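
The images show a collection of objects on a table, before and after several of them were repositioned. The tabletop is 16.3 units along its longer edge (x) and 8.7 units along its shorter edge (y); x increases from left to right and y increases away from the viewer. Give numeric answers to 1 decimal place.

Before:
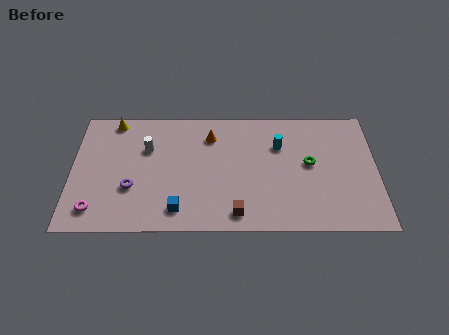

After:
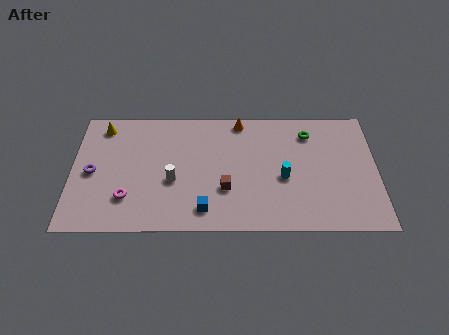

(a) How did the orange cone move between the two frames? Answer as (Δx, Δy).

(1.6, 1.1)

From the two frames, the orange cone sits at roughly (7.4, 6.7) before and (9.0, 7.8) after.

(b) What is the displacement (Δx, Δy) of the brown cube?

(-0.6, 1.7)

The brown cube was at about (8.8, 1.2) and moved to about (8.2, 2.9).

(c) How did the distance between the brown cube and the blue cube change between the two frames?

-1.3

Before: roughly 3.1 units apart; after: 1.8. That's 1.3 units closer together.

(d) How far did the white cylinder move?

2.7

The white cylinder was near (4.0, 5.8) before and (5.4, 3.5) after, so it travelled √(1.4² + 2.3²) ≈ 2.7 units.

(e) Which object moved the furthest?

the white cylinder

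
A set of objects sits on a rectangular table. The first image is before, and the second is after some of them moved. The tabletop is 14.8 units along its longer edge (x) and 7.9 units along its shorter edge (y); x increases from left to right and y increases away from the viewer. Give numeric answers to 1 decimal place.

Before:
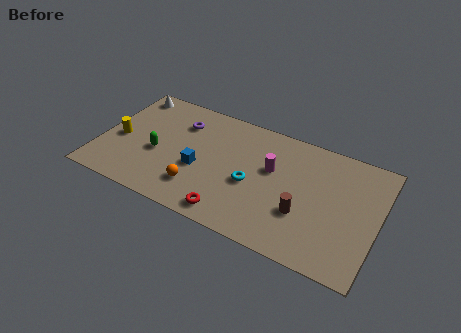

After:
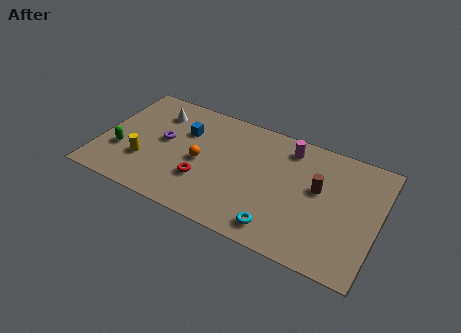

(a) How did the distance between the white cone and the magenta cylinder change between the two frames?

-1.3

Before: roughly 8.4 units apart; after: 7.1. That's 1.3 units closer together.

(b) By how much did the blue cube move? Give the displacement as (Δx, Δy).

(-1.1, 2.2)

The blue cube was at about (5.4, 3.2) and moved to about (4.3, 5.4).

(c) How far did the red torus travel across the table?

2.3

The red torus was near (7.4, 1.0) before and (5.7, 2.5) after, so it travelled √(1.7² + 1.5²) ≈ 2.3 units.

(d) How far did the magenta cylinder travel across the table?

1.9

The magenta cylinder moved from about (9.1, 4.8) to (9.8, 6.6), a distance of √(0.7² + 1.8²) ≈ 1.9.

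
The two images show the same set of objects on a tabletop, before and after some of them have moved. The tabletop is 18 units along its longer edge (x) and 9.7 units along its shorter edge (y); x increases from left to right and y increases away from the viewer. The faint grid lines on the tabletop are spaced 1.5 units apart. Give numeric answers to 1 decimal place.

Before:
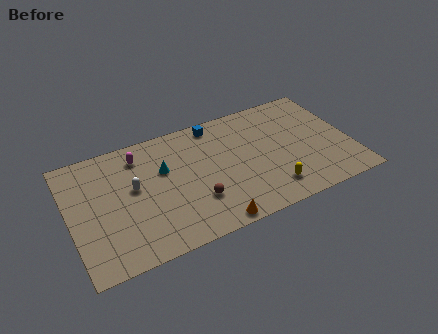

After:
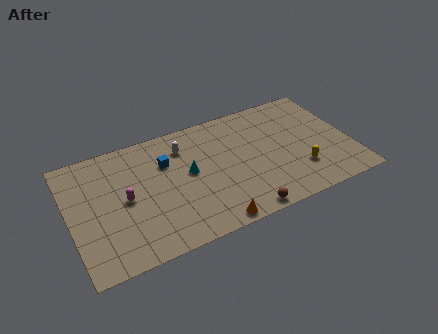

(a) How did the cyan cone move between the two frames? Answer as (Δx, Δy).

(1.5, -0.9)

From the two frames, the cyan cone sits at roughly (6.1, 6.2) before and (7.6, 5.3) after.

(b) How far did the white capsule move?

3.9

The white capsule was near (4.1, 5.5) before and (7.5, 7.5) after, so it travelled √(3.4² + 2.0²) ≈ 3.9 units.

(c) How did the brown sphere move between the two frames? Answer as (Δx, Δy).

(2.7, -2.1)

From the two frames, the brown sphere sits at roughly (7.8, 2.9) before and (10.5, 0.8) after.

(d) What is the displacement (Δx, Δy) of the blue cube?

(-3.4, -1.9)

From the two frames, the blue cube sits at roughly (9.7, 8.6) before and (6.3, 6.7) after.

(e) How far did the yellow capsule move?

2.2

The yellow capsule moved from about (12.5, 1.9) to (14.5, 2.7), a distance of √(2.0² + 0.8²) ≈ 2.2.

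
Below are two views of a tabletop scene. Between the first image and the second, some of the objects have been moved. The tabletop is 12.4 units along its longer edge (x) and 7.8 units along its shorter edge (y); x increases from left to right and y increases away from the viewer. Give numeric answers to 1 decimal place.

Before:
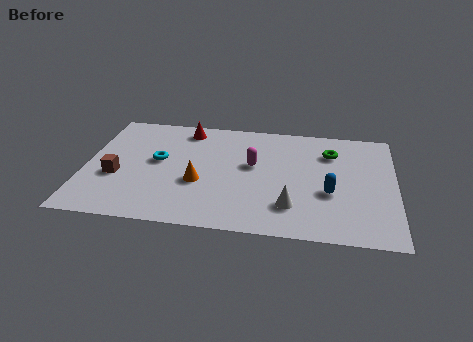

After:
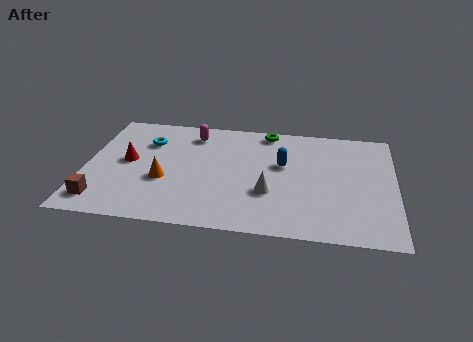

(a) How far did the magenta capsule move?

3.1

The magenta capsule moved from about (6.7, 4.5) to (4.2, 6.4), a distance of √(2.5² + 1.9²) ≈ 3.1.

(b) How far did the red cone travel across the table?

3.4

From (3.9, 6.7) to (1.7, 4.1), the red cone covered √(2.2² + 2.6²) ≈ 3.4 units.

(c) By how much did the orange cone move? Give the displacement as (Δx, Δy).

(-1.4, 0.0)

The orange cone started near (4.6, 3.0) and ended near (3.2, 3.0).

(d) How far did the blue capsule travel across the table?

2.5

The blue capsule moved from about (9.8, 3.0) to (7.9, 4.7), a distance of √(1.9² + 1.7²) ≈ 2.5.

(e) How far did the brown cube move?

1.8

The brown cube moved from about (1.3, 3.0) to (0.8, 1.3), a distance of √(0.5² + 1.7²) ≈ 1.8.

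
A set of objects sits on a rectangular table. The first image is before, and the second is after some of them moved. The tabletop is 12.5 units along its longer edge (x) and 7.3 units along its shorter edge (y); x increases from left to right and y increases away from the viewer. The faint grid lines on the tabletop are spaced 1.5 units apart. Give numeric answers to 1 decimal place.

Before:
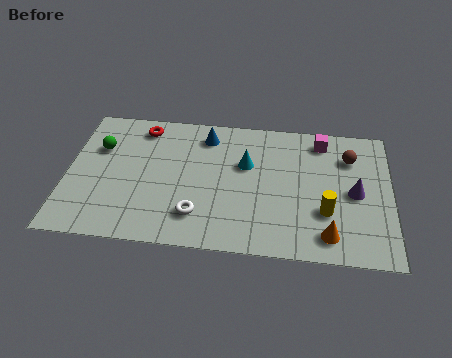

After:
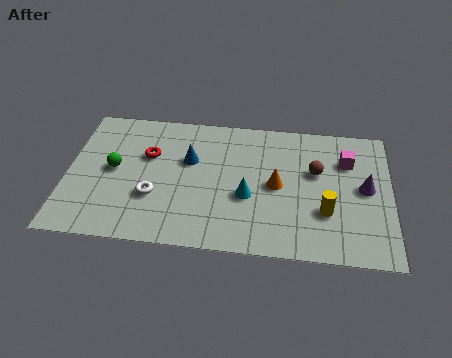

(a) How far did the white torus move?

1.9

The white torus moved from about (5.1, 1.7) to (3.4, 2.5), a distance of √(1.7² + 0.8²) ≈ 1.9.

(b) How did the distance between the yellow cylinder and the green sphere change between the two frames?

-0.8

They were about 9.1 units apart before and 8.3 after — 0.8 units closer together.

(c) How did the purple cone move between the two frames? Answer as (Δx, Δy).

(0.4, 0.3)

From the two frames, the purple cone sits at roughly (11.1, 3.5) before and (11.5, 3.8) after.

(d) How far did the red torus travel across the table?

1.5

The red torus moved from about (2.8, 6.2) to (3.1, 4.7), a distance of √(0.3² + 1.5²) ≈ 1.5.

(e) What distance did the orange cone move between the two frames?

3.1

The orange cone moved from about (10.1, 1.2) to (8.1, 3.6), a distance of √(2.0² + 2.4²) ≈ 3.1.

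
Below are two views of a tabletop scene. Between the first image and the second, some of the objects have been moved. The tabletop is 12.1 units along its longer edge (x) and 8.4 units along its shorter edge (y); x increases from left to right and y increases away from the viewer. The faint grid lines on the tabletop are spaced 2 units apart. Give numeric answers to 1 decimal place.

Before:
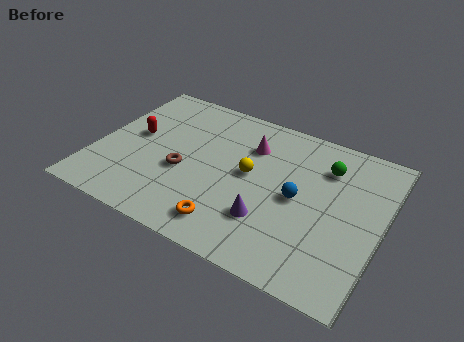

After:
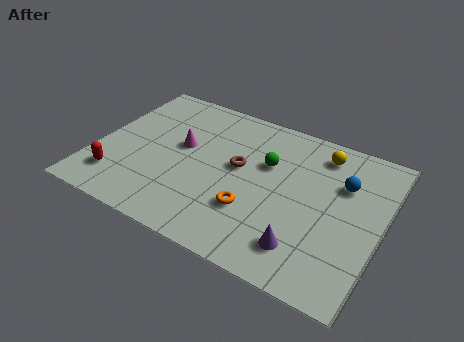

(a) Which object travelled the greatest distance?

the yellow sphere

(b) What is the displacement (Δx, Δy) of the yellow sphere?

(2.7, 2.5)

The yellow sphere was at about (6.5, 4.5) and moved to about (9.2, 7.0).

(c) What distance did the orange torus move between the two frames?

1.4

The orange torus moved from about (6.1, 1.4) to (6.9, 2.6), a distance of √(0.8² + 1.2²) ≈ 1.4.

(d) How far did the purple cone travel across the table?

1.7

From (7.6, 2.4) to (9.2, 1.7), the purple cone covered √(1.6² + 0.7²) ≈ 1.7 units.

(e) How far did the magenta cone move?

3.1

The magenta cone was near (6.3, 6.1) before and (3.5, 4.8) after, so it travelled √(2.8² + 1.3²) ≈ 3.1 units.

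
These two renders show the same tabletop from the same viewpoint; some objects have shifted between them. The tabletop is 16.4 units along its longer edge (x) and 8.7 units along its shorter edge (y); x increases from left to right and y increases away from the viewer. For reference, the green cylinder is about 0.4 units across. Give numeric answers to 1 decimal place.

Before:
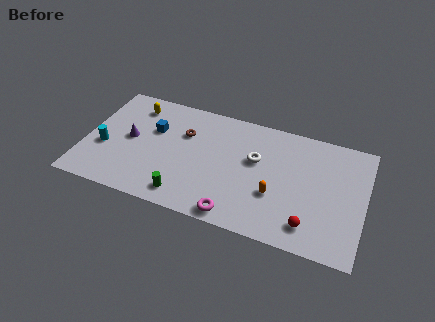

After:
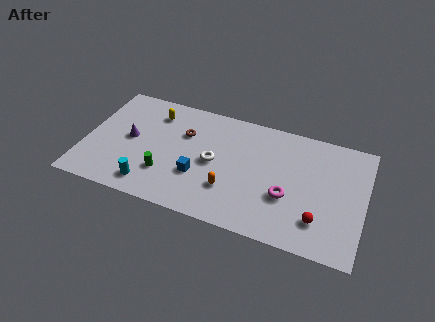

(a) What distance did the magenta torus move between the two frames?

3.6

The magenta torus moved from about (9.2, 0.9) to (12.0, 3.2), a distance of √(2.8² + 2.3²) ≈ 3.6.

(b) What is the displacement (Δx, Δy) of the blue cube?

(2.9, -2.6)

The blue cube started near (3.9, 5.6) and ended near (6.8, 3.0).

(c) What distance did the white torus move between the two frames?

2.6

The white torus moved from about (10.0, 5.3) to (7.6, 4.3), a distance of √(2.4² + 1.0²) ≈ 2.6.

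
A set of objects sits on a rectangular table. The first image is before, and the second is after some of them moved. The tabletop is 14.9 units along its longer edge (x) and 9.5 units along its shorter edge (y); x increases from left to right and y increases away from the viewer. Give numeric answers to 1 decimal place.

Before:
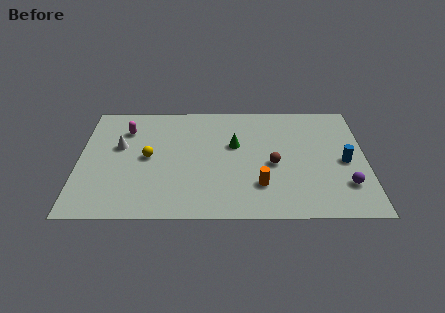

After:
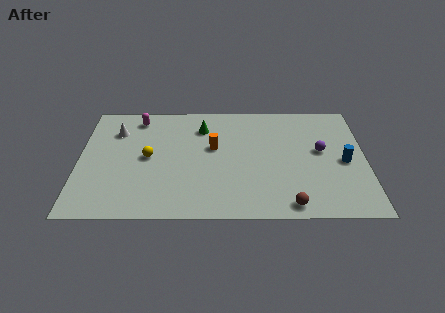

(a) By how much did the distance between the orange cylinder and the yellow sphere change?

-2.7

Before: roughly 6.2 units apart; after: 3.5. That's 2.7 units closer together.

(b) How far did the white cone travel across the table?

1.3

The white cone moved from about (2.1, 5.7) to (1.9, 7.0), a distance of √(0.2² + 1.3²) ≈ 1.3.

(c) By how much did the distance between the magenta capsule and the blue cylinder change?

-0.3

Before: roughly 11.7 units apart; after: 11.4. That's 0.3 units closer together.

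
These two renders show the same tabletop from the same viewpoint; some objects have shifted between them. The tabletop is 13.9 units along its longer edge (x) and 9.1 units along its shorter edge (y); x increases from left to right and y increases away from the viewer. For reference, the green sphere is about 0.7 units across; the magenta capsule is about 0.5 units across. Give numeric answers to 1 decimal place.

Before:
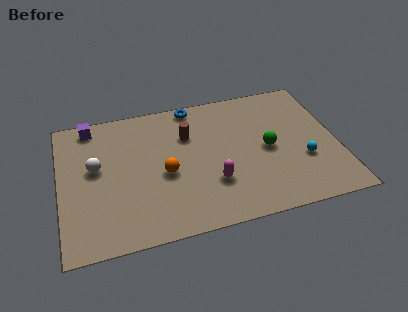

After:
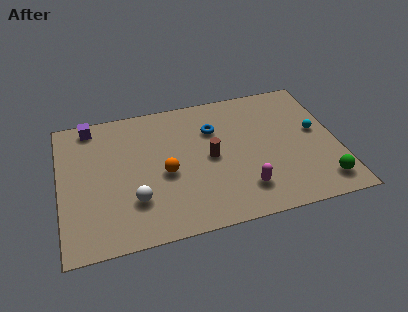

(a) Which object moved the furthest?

the green sphere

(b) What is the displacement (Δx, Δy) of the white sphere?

(1.8, -2.6)

The white sphere started near (1.8, 5.2) and ended near (3.6, 2.6).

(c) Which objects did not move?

the purple cube and the orange sphere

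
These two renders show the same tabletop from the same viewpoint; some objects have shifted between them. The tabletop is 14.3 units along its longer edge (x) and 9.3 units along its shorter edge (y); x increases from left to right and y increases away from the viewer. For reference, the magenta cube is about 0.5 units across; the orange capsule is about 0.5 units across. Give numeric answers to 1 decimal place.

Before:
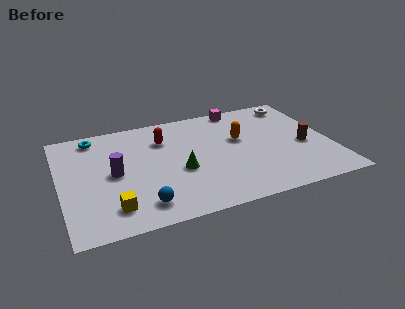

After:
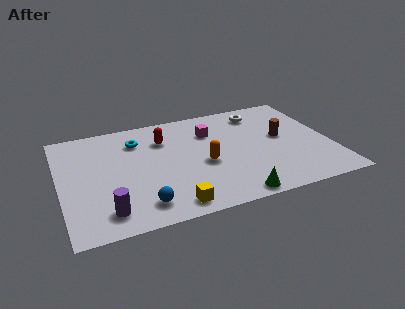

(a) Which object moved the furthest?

the green cone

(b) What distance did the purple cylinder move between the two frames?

3.1

The purple cylinder moved from about (2.8, 4.6) to (2.2, 1.6), a distance of √(0.6² + 3.0²) ≈ 3.1.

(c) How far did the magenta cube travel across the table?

2.5

The magenta cube moved from about (9.9, 8.5) to (8.1, 6.7), a distance of √(1.8² + 1.8²) ≈ 2.5.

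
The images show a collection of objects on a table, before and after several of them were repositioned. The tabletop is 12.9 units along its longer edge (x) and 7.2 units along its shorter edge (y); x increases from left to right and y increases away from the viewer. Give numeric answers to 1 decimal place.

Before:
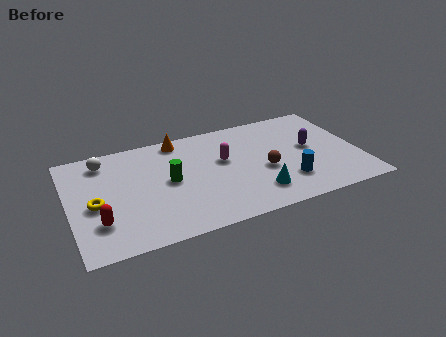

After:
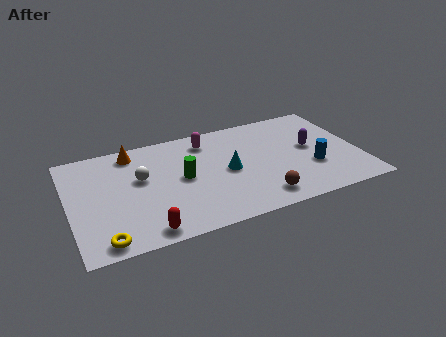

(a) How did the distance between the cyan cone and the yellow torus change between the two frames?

-0.9

Before: roughly 7.2 units apart; after: 6.3. That's 0.9 units closer together.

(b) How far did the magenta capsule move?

1.7

The magenta capsule moved from about (6.9, 4.3) to (6.3, 5.9), a distance of √(0.6² + 1.6²) ≈ 1.7.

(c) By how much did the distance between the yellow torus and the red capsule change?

+0.6

The distance was about 1.2 in the first image and 1.8 in the second, so they moved 0.6 units further apart.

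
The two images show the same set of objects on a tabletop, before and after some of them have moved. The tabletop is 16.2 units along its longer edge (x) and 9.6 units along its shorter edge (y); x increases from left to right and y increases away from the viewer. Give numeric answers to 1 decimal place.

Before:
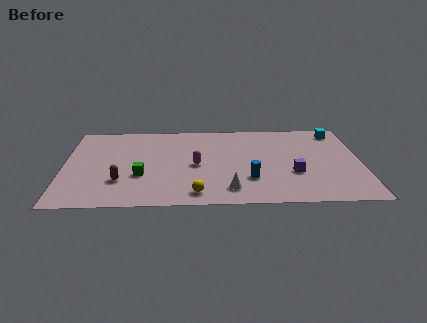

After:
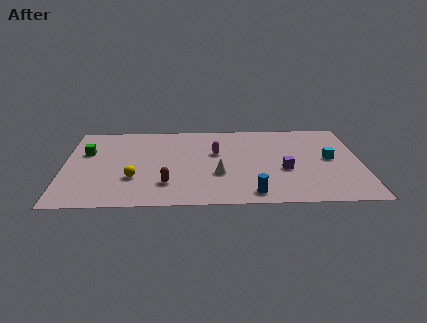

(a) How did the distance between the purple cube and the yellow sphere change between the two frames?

+2.5

The distance was about 5.7 in the first image and 8.2 in the second, so they moved 2.5 units further apart.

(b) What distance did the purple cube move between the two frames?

0.6

The purple cube was near (12.5, 3.4) before and (12.0, 3.8) after, so it travelled √(0.5² + 0.4²) ≈ 0.6 units.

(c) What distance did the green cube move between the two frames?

4.1

The green cube was near (4.2, 3.4) before and (1.2, 6.2) after, so it travelled √(3.0² + 2.8²) ≈ 4.1 units.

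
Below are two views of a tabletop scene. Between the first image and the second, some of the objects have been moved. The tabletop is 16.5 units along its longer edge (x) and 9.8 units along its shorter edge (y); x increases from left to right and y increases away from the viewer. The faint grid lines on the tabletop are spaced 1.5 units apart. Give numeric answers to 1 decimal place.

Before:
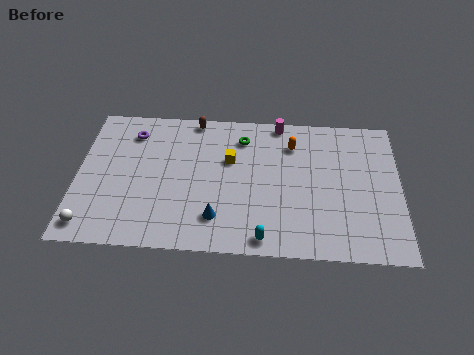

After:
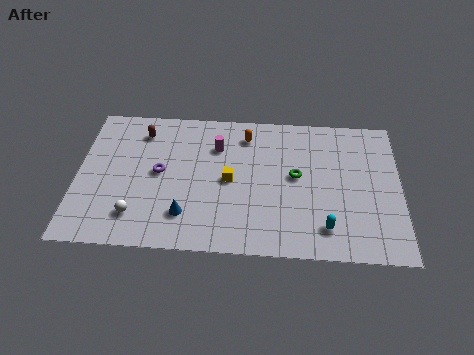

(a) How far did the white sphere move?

2.4

The white sphere was near (0.8, 1.3) before and (3.1, 2.1) after, so it travelled √(2.3² + 0.8²) ≈ 2.4 units.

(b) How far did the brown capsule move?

2.9

The brown capsule moved from about (5.9, 9.0) to (3.2, 7.9), a distance of √(2.7² + 1.1²) ≈ 2.9.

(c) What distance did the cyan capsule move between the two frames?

3.2

The cyan capsule moved from about (9.6, 1.0) to (12.7, 1.9), a distance of √(3.1² + 0.9²) ≈ 3.2.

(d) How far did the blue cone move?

1.6

From (7.2, 2.2) to (5.6, 2.3), the blue cone covered √(1.6² + 0.1²) ≈ 1.6 units.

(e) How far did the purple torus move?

3.1

From (2.7, 7.8) to (4.2, 5.1), the purple torus covered √(1.5² + 2.7²) ≈ 3.1 units.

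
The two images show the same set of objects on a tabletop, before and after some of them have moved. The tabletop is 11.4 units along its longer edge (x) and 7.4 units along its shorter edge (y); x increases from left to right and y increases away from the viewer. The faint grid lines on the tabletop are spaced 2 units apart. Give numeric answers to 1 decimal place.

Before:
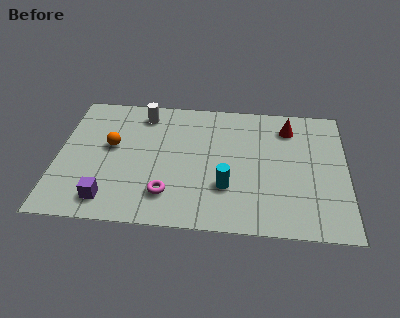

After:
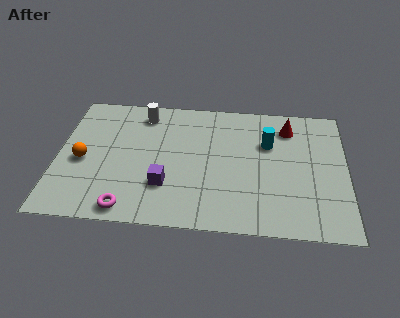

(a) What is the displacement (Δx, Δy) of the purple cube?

(2.2, 1.0)

The purple cube started near (2.1, 1.2) and ended near (4.3, 2.2).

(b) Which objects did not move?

the red cone and the white cylinder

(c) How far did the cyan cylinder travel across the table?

3.1

From (6.7, 2.3) to (8.3, 4.9), the cyan cylinder covered √(1.6² + 2.6²) ≈ 3.1 units.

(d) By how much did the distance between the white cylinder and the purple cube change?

-1.0

The distance was about 5.1 in the first image and 4.1 in the second, so they moved 1.0 units closer together.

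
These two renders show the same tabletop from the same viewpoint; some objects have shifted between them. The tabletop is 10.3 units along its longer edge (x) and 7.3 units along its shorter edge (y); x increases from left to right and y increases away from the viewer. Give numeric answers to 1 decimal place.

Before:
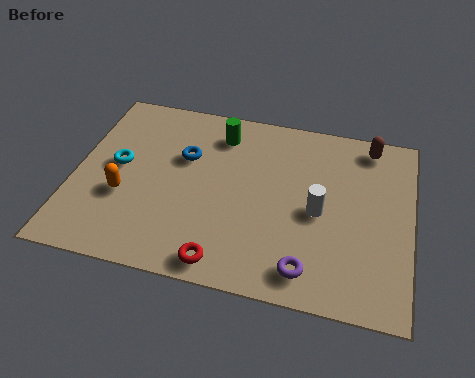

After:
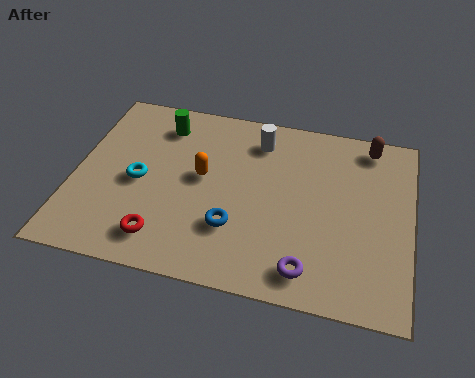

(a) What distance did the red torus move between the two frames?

2.0

From (4.8, 0.8) to (2.9, 1.3), the red torus covered √(1.9² + 0.5²) ≈ 2.0 units.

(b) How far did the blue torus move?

3.0

From (3.3, 4.7) to (5.0, 2.2), the blue torus covered √(1.7² + 2.5²) ≈ 3.0 units.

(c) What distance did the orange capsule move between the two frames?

2.6

The orange capsule was near (1.6, 2.7) before and (3.9, 4.0) after, so it travelled √(2.3² + 1.3²) ≈ 2.6 units.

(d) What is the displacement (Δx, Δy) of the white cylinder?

(-2.0, 2.5)

From the two frames, the white cylinder sits at roughly (7.5, 3.4) before and (5.5, 5.9) after.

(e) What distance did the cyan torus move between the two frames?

0.9

The cyan torus moved from about (1.3, 3.9) to (2.0, 3.4), a distance of √(0.7² + 0.5²) ≈ 0.9.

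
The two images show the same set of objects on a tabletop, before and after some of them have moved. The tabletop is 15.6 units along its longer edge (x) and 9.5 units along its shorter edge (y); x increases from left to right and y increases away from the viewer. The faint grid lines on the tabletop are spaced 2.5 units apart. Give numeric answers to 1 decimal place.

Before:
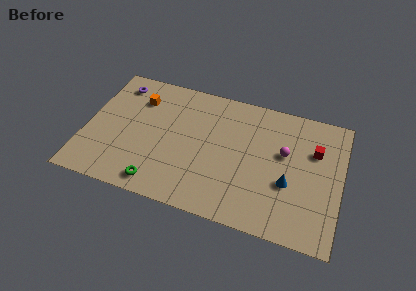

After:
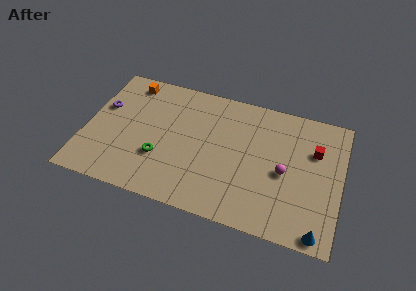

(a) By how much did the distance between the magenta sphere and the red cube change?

+0.8

The distance was about 1.9 in the first image and 2.7 in the second, so they moved 0.8 units further apart.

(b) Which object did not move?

the red cube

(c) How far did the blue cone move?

3.4

The blue cone moved from about (12.5, 3.6) to (14.5, 0.8), a distance of √(2.0² + 2.8²) ≈ 3.4.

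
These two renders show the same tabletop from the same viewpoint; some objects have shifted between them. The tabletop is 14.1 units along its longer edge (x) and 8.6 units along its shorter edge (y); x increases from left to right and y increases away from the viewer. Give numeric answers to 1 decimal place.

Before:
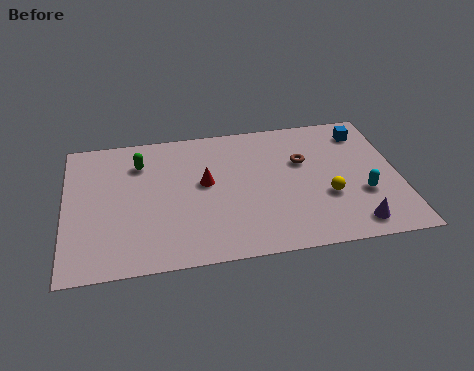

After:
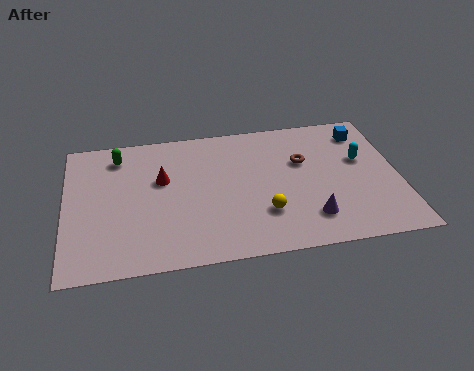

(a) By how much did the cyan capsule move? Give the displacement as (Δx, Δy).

(0.1, 2.2)

The cyan capsule started near (12.5, 3.0) and ended near (12.6, 5.2).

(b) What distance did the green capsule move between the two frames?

1.1

From (3.2, 6.5) to (2.3, 7.1), the green capsule covered √(0.9² + 0.6²) ≈ 1.1 units.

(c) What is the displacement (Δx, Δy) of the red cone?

(-1.8, 0.5)

The red cone was at about (5.9, 4.8) and moved to about (4.1, 5.3).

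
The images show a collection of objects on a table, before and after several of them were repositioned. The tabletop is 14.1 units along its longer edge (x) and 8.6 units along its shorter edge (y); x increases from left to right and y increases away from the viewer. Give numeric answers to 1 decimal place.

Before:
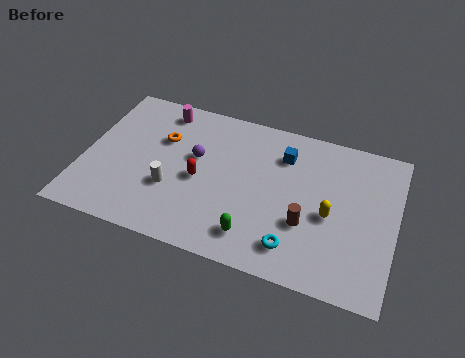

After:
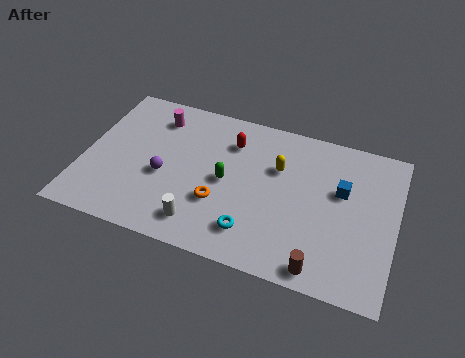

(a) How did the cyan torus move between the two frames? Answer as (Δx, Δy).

(-1.9, 0.2)

From the two frames, the cyan torus sits at roughly (9.8, 1.6) before and (7.9, 1.8) after.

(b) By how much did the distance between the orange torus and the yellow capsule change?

-4.3

Before: roughly 8.0 units apart; after: 3.7. That's 4.3 units closer together.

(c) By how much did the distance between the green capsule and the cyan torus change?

+1.0

Before: roughly 1.8 units apart; after: 2.8. That's 1.0 units further apart.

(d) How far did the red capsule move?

2.9

The red capsule was near (5.3, 3.9) before and (6.5, 6.5) after, so it travelled √(1.2² + 2.6²) ≈ 2.9 units.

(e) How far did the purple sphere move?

2.0

The purple sphere was near (5.0, 5.1) before and (3.7, 3.6) after, so it travelled √(1.3² + 1.5²) ≈ 2.0 units.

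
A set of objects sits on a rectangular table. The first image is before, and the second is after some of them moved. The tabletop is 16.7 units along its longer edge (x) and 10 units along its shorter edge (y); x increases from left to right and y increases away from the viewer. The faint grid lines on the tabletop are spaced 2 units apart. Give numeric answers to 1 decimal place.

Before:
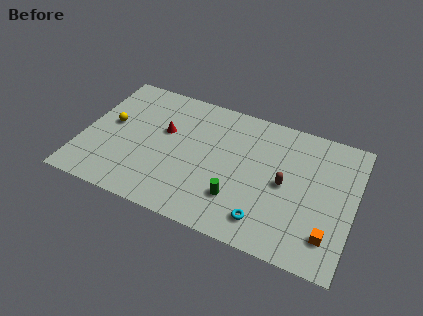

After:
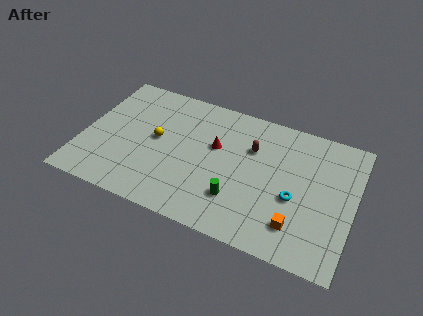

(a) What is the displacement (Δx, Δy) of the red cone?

(3.2, 0.0)

The red cone started near (4.9, 6.1) and ended near (8.1, 6.1).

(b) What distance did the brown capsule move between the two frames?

2.9

From (12.5, 4.9) to (10.3, 6.8), the brown capsule covered √(2.2² + 1.9²) ≈ 2.9 units.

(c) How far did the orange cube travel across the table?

1.9

The orange cube was near (15.4, 2.2) before and (13.5, 2.2) after, so it travelled √(1.9² + 0.0²) ≈ 1.9 units.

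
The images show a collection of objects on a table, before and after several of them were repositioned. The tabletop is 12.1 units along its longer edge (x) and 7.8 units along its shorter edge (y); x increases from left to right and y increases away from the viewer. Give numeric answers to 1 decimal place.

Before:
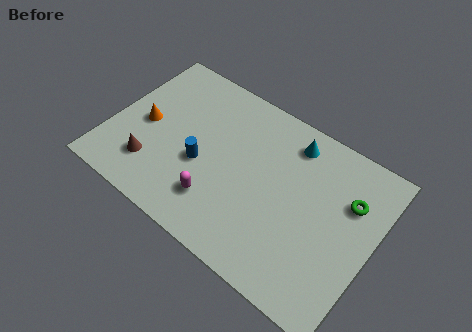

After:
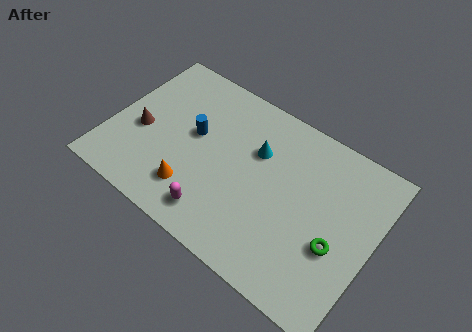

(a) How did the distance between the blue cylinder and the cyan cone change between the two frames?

-2.0

Before: roughly 4.9 units apart; after: 2.9. That's 2.0 units closer together.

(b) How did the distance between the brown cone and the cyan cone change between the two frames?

-1.9

They were about 7.3 units apart before and 5.4 after — 1.9 units closer together.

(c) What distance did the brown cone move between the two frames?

1.6

The brown cone was near (2.2, 1.9) before and (1.4, 3.3) after, so it travelled √(0.8² + 1.4²) ≈ 1.6 units.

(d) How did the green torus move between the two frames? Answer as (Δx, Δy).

(-0.2, -2.3)

The green torus was at about (10.8, 5.3) and moved to about (10.6, 3.0).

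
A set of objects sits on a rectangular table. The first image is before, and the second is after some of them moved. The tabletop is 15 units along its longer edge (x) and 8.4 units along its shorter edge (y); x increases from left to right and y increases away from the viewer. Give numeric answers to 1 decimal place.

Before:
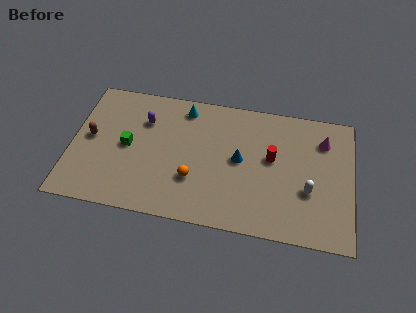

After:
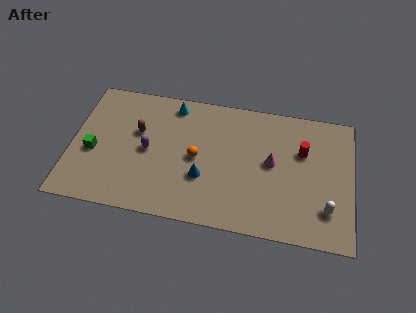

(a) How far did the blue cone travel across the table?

2.4

The blue cone was near (9.0, 4.4) before and (7.1, 2.9) after, so it travelled √(1.9² + 1.5²) ≈ 2.4 units.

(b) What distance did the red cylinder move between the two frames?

1.7

The red cylinder was near (10.7, 4.8) before and (12.3, 5.5) after, so it travelled √(1.6² + 0.7²) ≈ 1.7 units.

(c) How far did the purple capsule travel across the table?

1.9

The purple capsule was near (3.8, 6.0) before and (4.1, 4.1) after, so it travelled √(0.3² + 1.9²) ≈ 1.9 units.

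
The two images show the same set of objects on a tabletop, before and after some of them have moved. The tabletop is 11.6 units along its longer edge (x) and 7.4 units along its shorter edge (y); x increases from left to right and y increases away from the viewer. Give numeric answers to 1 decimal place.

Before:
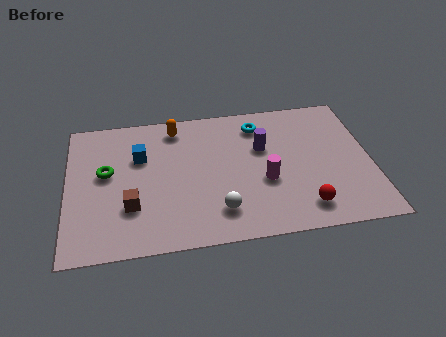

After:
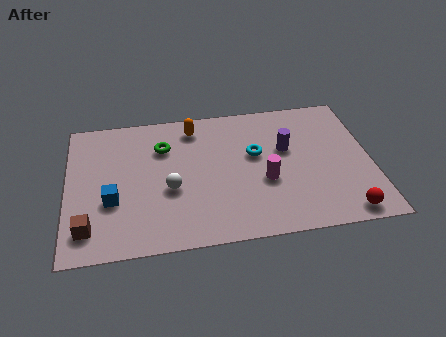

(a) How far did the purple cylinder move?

0.9

The purple cylinder moved from about (7.5, 4.7) to (8.4, 4.5), a distance of √(0.9² + 0.2²) ≈ 0.9.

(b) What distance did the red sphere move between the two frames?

1.6

The red sphere was near (8.9, 1.3) before and (10.4, 0.8) after, so it travelled √(1.5² + 0.5²) ≈ 1.6 units.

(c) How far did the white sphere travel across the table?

2.3

From (5.7, 1.6) to (3.9, 3.0), the white sphere covered √(1.8² + 1.4²) ≈ 2.3 units.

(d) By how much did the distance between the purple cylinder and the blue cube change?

+2.2

The distance was about 4.7 in the first image and 6.9 in the second, so they moved 2.2 units further apart.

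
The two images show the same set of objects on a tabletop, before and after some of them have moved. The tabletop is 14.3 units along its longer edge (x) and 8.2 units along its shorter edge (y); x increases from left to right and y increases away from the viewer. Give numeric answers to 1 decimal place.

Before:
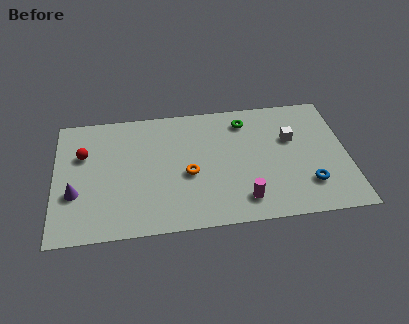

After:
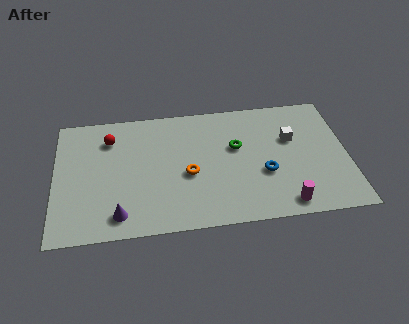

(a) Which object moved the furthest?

the purple cone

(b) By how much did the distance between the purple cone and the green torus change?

-2.3

Before: roughly 9.2 units apart; after: 6.9. That's 2.3 units closer together.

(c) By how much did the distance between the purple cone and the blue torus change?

-4.0

They were about 11.3 units apart before and 7.3 after — 4.0 units closer together.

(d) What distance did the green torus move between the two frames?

1.8

From (9.4, 6.7) to (8.9, 5.0), the green torus covered √(0.5² + 1.7²) ≈ 1.8 units.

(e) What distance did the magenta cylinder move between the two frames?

2.1

The magenta cylinder was near (9.1, 1.5) before and (11.1, 1.0) after, so it travelled √(2.0² + 0.5²) ≈ 2.1 units.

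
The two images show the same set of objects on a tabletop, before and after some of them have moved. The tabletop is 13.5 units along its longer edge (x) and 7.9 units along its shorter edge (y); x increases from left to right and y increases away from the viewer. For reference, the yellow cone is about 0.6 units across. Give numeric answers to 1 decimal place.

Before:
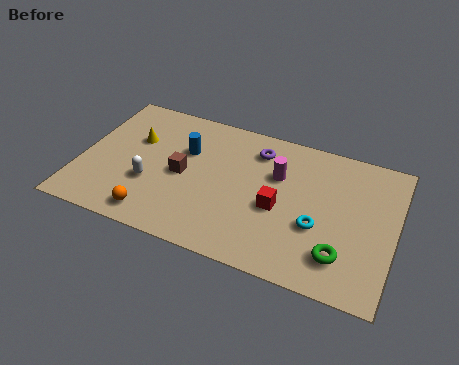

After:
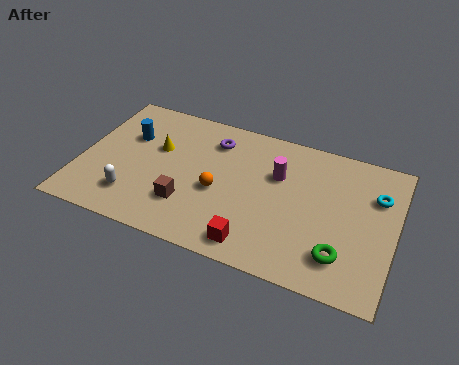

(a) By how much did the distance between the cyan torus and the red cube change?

+4.8

Before: roughly 1.7 units apart; after: 6.5. That's 4.8 units further apart.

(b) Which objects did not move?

the green torus and the magenta cylinder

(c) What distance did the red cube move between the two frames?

2.4

The red cube was near (8.6, 3.4) before and (7.8, 1.1) after, so it travelled √(0.8² + 2.3²) ≈ 2.4 units.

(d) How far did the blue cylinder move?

2.5

From (4.4, 5.2) to (1.9, 5.2), the blue cylinder covered √(2.5² + 0.0²) ≈ 2.5 units.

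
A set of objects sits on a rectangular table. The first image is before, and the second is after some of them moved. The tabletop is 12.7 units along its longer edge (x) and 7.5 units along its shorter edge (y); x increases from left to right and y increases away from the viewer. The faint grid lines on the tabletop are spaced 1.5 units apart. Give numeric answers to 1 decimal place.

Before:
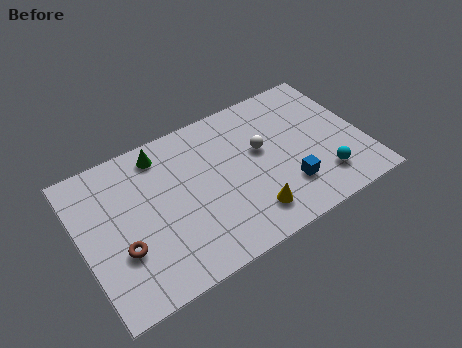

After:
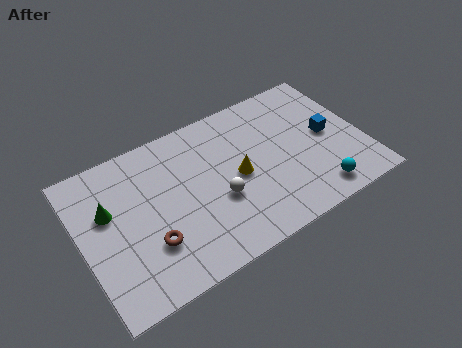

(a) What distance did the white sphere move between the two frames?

2.7

From (8.2, 4.4) to (6.0, 2.9), the white sphere covered √(2.2² + 1.5²) ≈ 2.7 units.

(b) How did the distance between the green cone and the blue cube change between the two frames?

+3.2

The distance was about 6.7 in the first image and 9.9 in the second, so they moved 3.2 units further apart.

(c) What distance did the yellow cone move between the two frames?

2.1

From (7.2, 1.5) to (7.0, 3.6), the yellow cone covered √(0.2² + 2.1²) ≈ 2.1 units.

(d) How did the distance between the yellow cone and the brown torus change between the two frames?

-1.3

They were about 5.7 units apart before and 4.4 after — 1.3 units closer together.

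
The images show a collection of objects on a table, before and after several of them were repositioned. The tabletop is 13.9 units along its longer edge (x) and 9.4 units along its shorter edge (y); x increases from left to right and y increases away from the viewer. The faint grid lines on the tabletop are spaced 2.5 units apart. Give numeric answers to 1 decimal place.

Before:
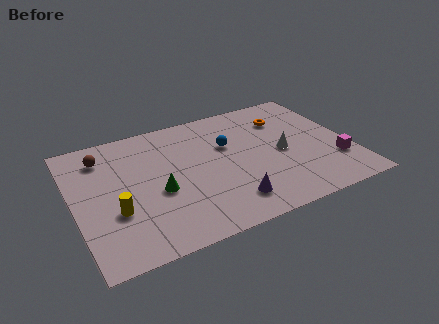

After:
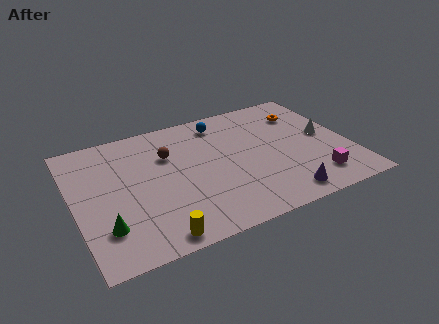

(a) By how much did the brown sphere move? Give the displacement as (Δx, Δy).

(3.2, -1.1)

The brown sphere was at about (1.7, 7.5) and moved to about (4.9, 6.4).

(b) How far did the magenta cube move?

1.5

From (13.0, 2.7) to (11.8, 1.8), the magenta cube covered √(1.2² + 0.9²) ≈ 1.5 units.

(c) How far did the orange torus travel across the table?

1.0

From (11.0, 7.0) to (12.0, 7.1), the orange torus covered √(1.0² + 0.1²) ≈ 1.0 units.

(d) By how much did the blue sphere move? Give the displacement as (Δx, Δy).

(-0.1, 1.9)

The blue sphere was at about (7.9, 6.0) and moved to about (7.8, 7.9).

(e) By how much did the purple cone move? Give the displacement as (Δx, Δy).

(2.6, -0.6)

The purple cone started near (7.4, 1.8) and ended near (10.0, 1.2).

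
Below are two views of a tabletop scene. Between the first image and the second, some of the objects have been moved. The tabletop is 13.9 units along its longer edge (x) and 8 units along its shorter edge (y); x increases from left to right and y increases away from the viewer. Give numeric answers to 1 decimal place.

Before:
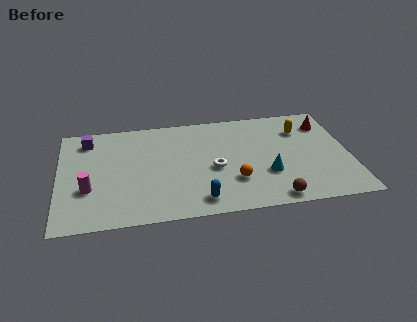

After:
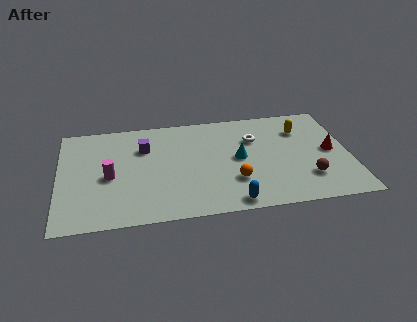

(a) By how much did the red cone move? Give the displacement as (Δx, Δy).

(0.1, -2.2)

From the two frames, the red cone sits at roughly (12.9, 6.2) before and (13.0, 4.0) after.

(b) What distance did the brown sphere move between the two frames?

2.1

The brown sphere moved from about (10.1, 0.8) to (11.8, 2.1), a distance of √(1.7² + 1.3²) ≈ 2.1.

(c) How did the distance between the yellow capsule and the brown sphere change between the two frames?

-1.5

They were about 5.3 units apart before and 3.8 after — 1.5 units closer together.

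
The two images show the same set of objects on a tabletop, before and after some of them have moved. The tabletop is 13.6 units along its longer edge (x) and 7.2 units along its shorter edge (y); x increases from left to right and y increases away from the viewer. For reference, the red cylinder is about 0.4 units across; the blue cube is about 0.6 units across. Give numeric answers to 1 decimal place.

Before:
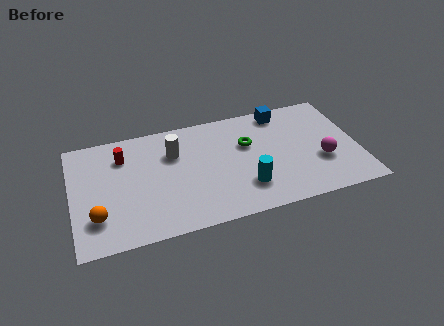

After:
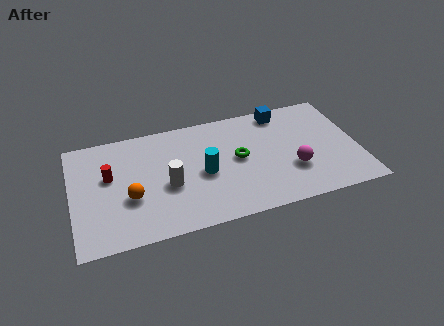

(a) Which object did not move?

the blue cube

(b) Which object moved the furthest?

the cyan cylinder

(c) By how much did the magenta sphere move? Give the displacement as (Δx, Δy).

(-1.4, -0.2)

From the two frames, the magenta sphere sits at roughly (11.8, 2.6) before and (10.4, 2.4) after.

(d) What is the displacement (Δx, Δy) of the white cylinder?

(-0.4, -2.0)

The white cylinder was at about (4.9, 5.0) and moved to about (4.5, 3.0).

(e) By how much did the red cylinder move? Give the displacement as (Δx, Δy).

(-0.7, -1.1)

The red cylinder started near (2.5, 5.4) and ended near (1.8, 4.3).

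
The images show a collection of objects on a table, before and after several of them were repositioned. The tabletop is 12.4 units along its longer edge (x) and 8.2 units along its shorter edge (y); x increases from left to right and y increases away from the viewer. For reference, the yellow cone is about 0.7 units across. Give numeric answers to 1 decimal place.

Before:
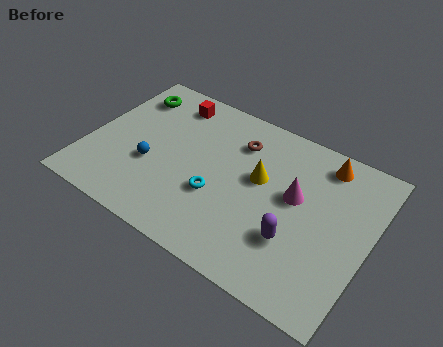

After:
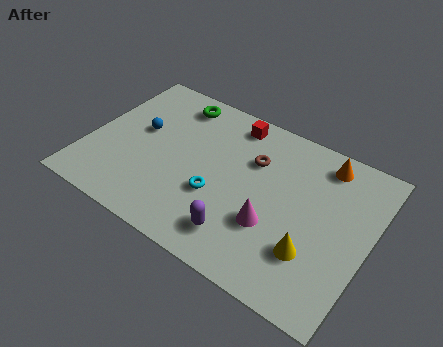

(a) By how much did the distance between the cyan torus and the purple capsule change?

-1.6

Before: roughly 3.5 units apart; after: 1.9. That's 1.6 units closer together.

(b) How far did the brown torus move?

1.0

The brown torus moved from about (6.3, 6.2) to (7.1, 5.6), a distance of √(0.8² + 0.6²) ≈ 1.0.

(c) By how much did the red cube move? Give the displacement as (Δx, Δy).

(2.8, 0.2)

The red cube started near (3.1, 6.9) and ended near (5.9, 7.1).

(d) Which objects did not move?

the orange cone and the cyan torus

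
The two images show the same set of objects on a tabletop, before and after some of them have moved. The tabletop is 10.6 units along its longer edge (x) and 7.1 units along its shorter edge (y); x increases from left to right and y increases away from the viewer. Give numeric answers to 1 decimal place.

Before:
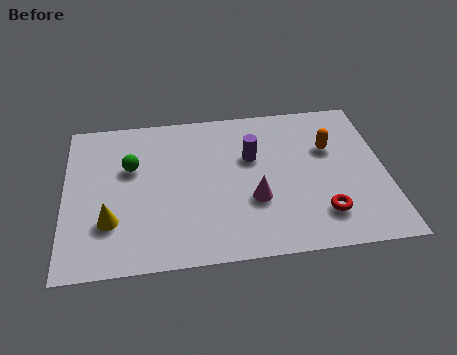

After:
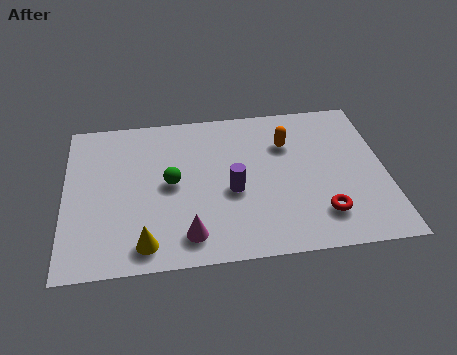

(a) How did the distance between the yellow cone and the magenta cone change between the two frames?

-3.3

Before: roughly 4.7 units apart; after: 1.4. That's 3.3 units closer together.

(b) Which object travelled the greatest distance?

the magenta cone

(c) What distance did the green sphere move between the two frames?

1.6

From (2.2, 4.5) to (3.5, 3.6), the green sphere covered √(1.3² + 0.9²) ≈ 1.6 units.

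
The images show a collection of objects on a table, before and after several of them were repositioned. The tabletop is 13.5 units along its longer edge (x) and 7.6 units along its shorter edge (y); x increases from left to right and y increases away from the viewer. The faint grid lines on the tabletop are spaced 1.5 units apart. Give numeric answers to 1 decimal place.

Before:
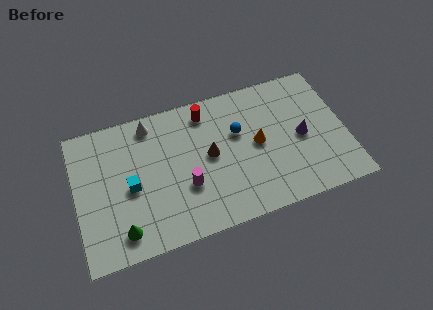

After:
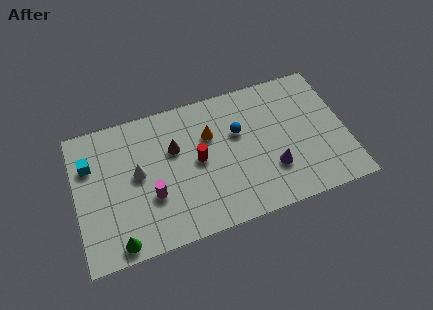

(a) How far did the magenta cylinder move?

1.7

From (5.4, 2.7) to (3.7, 2.7), the magenta cylinder covered √(1.7² + 0.0²) ≈ 1.7 units.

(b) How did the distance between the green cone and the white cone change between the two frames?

-2.1

The distance was about 5.6 in the first image and 3.5 in the second, so they moved 2.1 units closer together.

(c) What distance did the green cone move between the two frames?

0.5

From (2.1, 1.3) to (1.9, 0.8), the green cone covered √(0.2² + 0.5²) ≈ 0.5 units.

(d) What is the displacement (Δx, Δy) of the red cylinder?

(-0.6, -2.5)

The red cylinder started near (6.7, 6.4) and ended near (6.1, 3.9).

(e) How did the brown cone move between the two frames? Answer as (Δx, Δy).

(-1.7, 0.9)

The brown cone was at about (6.7, 4.0) and moved to about (5.0, 4.9).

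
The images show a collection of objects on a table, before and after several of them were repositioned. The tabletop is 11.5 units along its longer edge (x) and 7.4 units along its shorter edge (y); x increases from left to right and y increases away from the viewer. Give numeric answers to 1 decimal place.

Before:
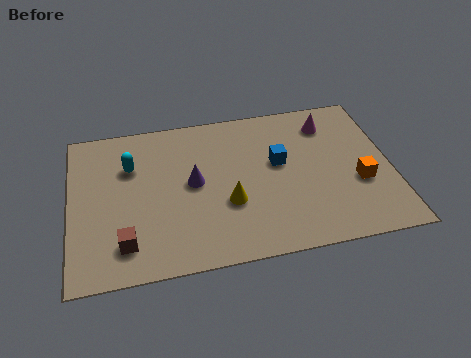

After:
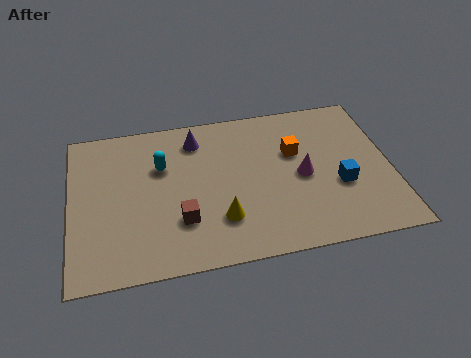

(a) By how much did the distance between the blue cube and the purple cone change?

+2.8

Before: roughly 3.1 units apart; after: 5.9. That's 2.8 units further apart.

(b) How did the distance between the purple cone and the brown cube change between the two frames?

+0.4

They were about 3.5 units apart before and 3.9 after — 0.4 units further apart.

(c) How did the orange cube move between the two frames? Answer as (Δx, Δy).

(-2.2, 1.9)

From the two frames, the orange cube sits at roughly (10.3, 2.8) before and (8.1, 4.7) after.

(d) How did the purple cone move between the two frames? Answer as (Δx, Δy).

(0.2, 2.1)

The purple cone was at about (4.4, 3.9) and moved to about (4.6, 6.0).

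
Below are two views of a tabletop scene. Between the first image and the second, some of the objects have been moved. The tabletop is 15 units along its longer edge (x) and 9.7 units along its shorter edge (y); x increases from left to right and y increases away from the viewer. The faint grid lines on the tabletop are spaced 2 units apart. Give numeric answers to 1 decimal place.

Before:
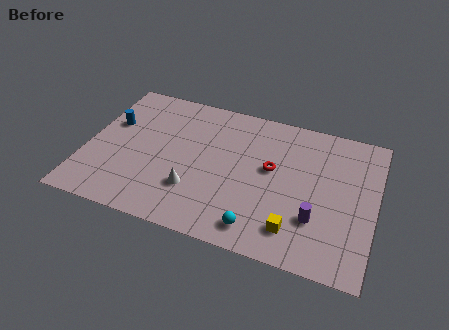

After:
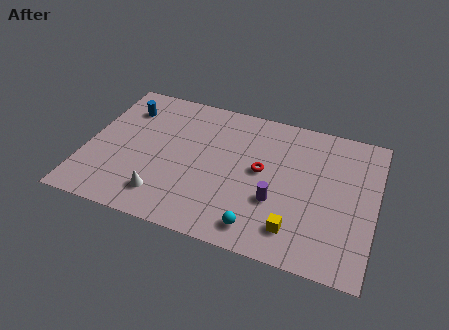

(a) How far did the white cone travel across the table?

1.7

From (5.8, 2.8) to (4.3, 1.9), the white cone covered √(1.5² + 0.9²) ≈ 1.7 units.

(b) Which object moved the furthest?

the purple cylinder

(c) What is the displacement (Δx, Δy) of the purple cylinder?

(-2.1, 0.5)

The purple cylinder was at about (12.1, 2.9) and moved to about (10.0, 3.4).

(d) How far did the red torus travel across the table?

0.6

The red torus was near (9.6, 5.5) before and (9.1, 5.2) after, so it travelled √(0.5² + 0.3²) ≈ 0.6 units.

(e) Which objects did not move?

the cyan sphere and the yellow cube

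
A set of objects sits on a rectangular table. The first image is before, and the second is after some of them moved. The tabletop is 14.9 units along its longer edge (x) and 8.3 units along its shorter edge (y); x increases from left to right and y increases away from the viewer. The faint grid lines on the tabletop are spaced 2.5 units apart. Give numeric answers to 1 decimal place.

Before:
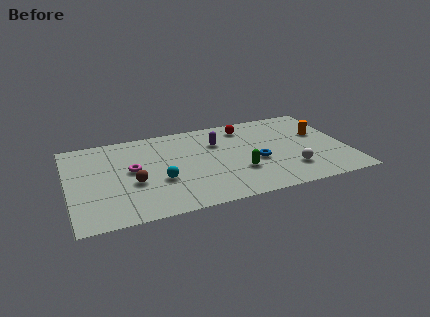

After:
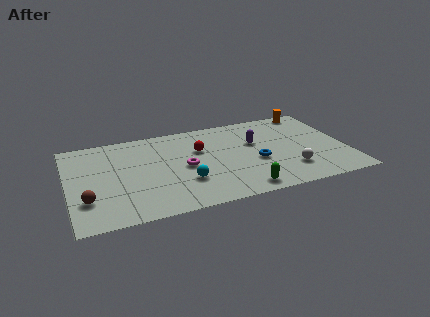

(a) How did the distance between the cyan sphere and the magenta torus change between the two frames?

-0.6

They were about 2.0 units apart before and 1.4 after — 0.6 units closer together.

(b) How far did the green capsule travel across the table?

1.7

The green capsule was near (9.0, 2.7) before and (9.0, 1.0) after, so it travelled √(0.0² + 1.7²) ≈ 1.7 units.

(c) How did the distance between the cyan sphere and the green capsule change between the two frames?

-0.9

Before: roughly 4.2 units apart; after: 3.3. That's 0.9 units closer together.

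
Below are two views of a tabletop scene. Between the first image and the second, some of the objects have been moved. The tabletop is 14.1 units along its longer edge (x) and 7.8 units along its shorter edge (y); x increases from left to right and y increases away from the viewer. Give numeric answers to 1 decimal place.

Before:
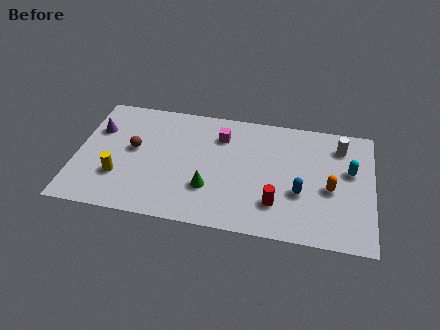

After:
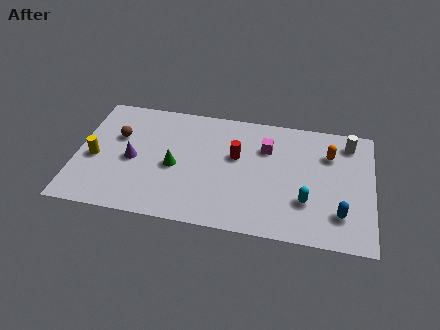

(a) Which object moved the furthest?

the red cylinder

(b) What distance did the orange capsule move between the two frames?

2.2

The orange capsule was near (12.1, 3.4) before and (12.0, 5.6) after, so it travelled √(0.1² + 2.2²) ≈ 2.2 units.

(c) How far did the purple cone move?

2.5

From (0.9, 5.3) to (2.7, 3.6), the purple cone covered √(1.8² + 1.7²) ≈ 2.5 units.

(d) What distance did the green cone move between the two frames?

2.0

The green cone moved from about (6.4, 2.4) to (4.7, 3.5), a distance of √(1.7² + 1.1²) ≈ 2.0.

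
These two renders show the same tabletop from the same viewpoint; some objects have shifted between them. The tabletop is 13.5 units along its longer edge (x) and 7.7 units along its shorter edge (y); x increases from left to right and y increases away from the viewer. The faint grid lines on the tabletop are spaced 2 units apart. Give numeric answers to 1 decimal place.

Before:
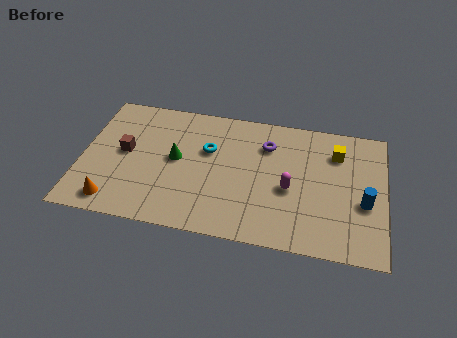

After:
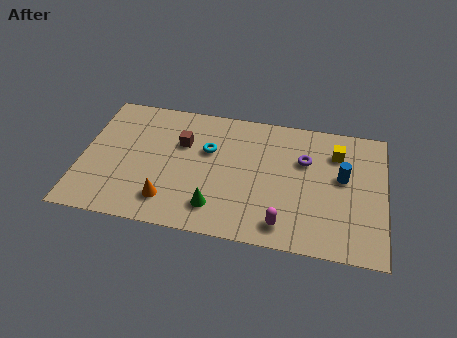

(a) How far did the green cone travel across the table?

3.1

From (4.2, 4.1) to (6.1, 1.6), the green cone covered √(1.9² + 2.5²) ≈ 3.1 units.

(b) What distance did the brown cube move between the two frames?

2.7

The brown cube was near (1.9, 4.1) before and (4.4, 5.1) after, so it travelled √(2.5² + 1.0²) ≈ 2.7 units.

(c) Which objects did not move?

the yellow cube and the cyan torus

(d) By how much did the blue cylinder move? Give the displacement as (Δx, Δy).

(-1.0, 1.3)

The blue cylinder started near (12.6, 3.1) and ended near (11.6, 4.4).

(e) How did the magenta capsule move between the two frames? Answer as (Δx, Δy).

(-0.2, -2.1)

The magenta capsule was at about (9.3, 3.3) and moved to about (9.1, 1.2).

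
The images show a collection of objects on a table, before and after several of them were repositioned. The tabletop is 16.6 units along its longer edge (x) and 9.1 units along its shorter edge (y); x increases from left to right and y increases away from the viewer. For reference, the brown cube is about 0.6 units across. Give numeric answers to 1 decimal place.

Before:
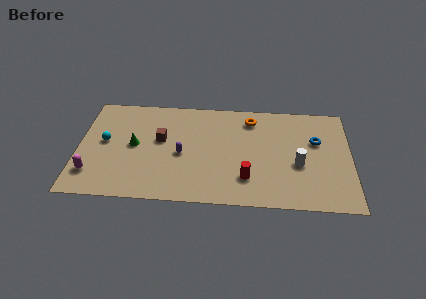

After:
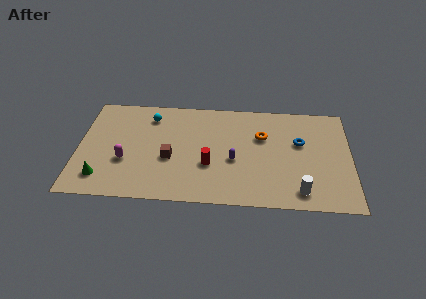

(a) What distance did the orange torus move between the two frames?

1.7

From (10.5, 7.5) to (11.2, 6.0), the orange torus covered √(0.7² + 1.5²) ≈ 1.7 units.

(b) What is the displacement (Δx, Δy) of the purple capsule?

(3.2, -0.3)

From the two frames, the purple capsule sits at roughly (6.3, 4.1) before and (9.5, 3.8) after.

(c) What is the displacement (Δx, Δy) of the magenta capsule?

(2.0, 1.2)

The magenta capsule was at about (0.9, 2.1) and moved to about (2.9, 3.3).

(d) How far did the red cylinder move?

2.5

The red cylinder moved from about (10.3, 2.3) to (8.0, 3.3), a distance of √(2.3² + 1.0²) ≈ 2.5.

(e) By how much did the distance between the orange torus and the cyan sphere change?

-2.3

The distance was about 9.3 in the first image and 7.0 in the second, so they moved 2.3 units closer together.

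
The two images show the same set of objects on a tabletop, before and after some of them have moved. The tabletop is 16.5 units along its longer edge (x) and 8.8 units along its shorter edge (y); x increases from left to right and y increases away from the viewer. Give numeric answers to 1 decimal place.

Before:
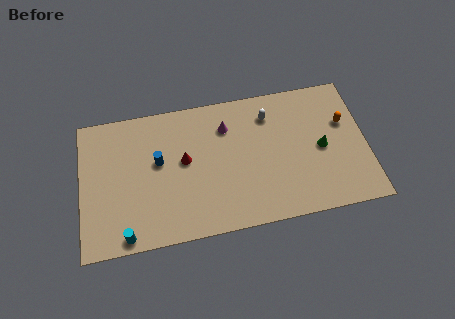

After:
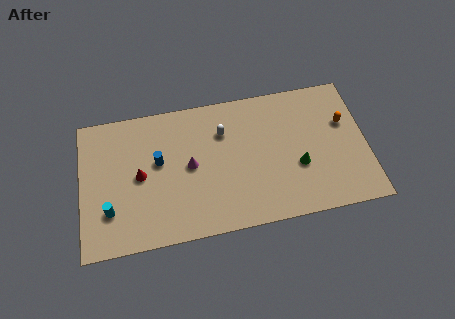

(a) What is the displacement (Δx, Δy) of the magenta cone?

(-2.2, -2.1)

The magenta cone was at about (8.5, 6.6) and moved to about (6.3, 4.5).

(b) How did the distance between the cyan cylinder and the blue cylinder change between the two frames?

-0.8

The distance was about 4.7 in the first image and 3.9 in the second, so they moved 0.8 units closer together.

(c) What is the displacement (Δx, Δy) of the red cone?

(-2.6, -0.5)

From the two frames, the red cone sits at roughly (6.0, 4.9) before and (3.4, 4.4) after.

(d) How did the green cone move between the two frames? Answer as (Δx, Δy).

(-1.4, -0.9)

The green cone was at about (13.9, 4.2) and moved to about (12.5, 3.3).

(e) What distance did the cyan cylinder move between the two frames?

1.9

From (2.5, 0.8) to (1.6, 2.5), the cyan cylinder covered √(0.9² + 1.7²) ≈ 1.9 units.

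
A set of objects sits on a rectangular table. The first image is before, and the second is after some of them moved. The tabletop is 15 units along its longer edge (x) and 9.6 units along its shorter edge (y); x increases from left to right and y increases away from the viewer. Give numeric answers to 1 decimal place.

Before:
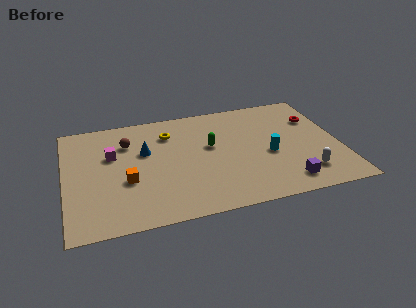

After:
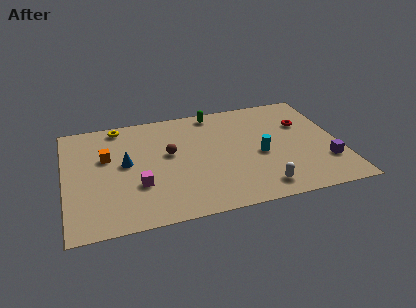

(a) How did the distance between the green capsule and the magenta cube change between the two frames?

+1.6

Before: roughly 5.4 units apart; after: 7.0. That's 1.6 units further apart.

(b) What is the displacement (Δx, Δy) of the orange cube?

(-1.0, 2.3)

The orange cube started near (3.3, 3.7) and ended near (2.3, 6.0).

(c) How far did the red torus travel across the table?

0.8

From (13.9, 6.7) to (13.2, 6.4), the red torus covered √(0.7² + 0.3²) ≈ 0.8 units.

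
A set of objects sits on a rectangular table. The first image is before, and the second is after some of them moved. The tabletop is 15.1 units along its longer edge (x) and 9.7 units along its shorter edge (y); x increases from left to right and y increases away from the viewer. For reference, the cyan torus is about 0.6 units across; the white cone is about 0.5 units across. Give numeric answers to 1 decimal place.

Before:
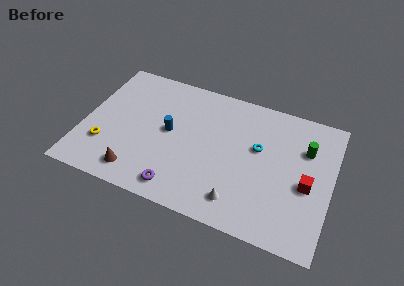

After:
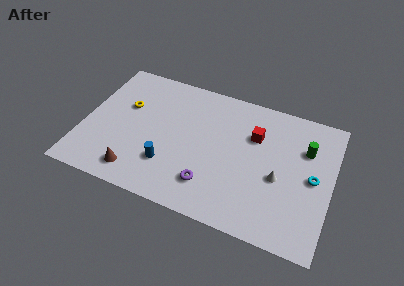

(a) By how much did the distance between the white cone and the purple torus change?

+0.8

They were about 3.6 units apart before and 4.4 after — 0.8 units further apart.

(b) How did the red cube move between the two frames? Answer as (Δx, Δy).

(-3.4, 2.4)

The red cube started near (13.7, 4.2) and ended near (10.3, 6.6).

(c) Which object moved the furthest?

the red cube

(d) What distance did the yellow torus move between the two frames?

3.4

The yellow torus was near (1.5, 2.8) before and (2.4, 6.1) after, so it travelled √(0.9² + 3.3²) ≈ 3.4 units.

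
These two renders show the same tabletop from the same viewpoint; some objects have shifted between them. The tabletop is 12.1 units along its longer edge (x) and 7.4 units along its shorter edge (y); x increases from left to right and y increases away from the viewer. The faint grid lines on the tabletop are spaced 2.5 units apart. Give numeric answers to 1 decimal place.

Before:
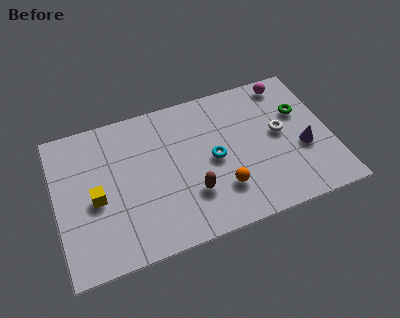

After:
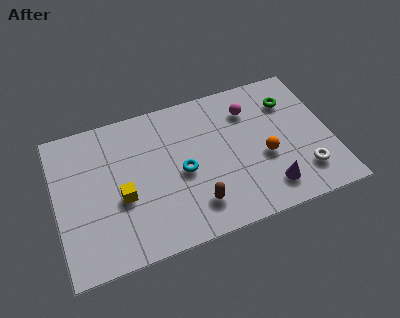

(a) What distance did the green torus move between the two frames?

0.8

The green torus was near (10.9, 4.8) before and (10.5, 5.5) after, so it travelled √(0.4² + 0.7²) ≈ 0.8 units.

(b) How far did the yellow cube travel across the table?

1.1

The yellow cube moved from about (1.7, 3.3) to (2.8, 3.0), a distance of √(1.1² + 0.3²) ≈ 1.1.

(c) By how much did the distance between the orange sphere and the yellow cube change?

+0.7

They were about 5.6 units apart before and 6.3 after — 0.7 units further apart.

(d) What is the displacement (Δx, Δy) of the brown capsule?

(0.1, -0.6)

The brown capsule was at about (5.8, 2.2) and moved to about (5.9, 1.6).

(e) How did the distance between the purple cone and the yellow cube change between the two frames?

-2.6

Before: roughly 9.1 units apart; after: 6.5. That's 2.6 units closer together.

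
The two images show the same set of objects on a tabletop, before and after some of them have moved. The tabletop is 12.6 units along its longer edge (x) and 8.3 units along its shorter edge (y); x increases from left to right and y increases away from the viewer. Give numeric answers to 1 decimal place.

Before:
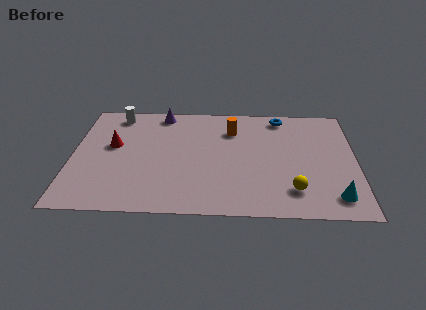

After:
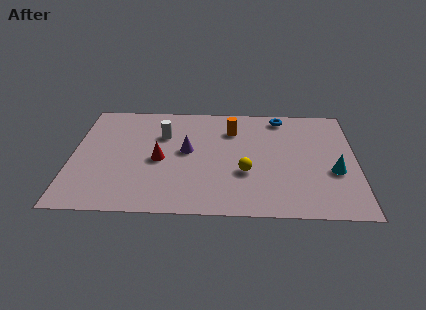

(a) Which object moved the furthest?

the purple cone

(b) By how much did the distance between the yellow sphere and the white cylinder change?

-5.0

The distance was about 9.6 in the first image and 4.6 in the second, so they moved 5.0 units closer together.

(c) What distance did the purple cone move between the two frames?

3.1

From (3.9, 7.4) to (5.1, 4.5), the purple cone covered √(1.2² + 2.9²) ≈ 3.1 units.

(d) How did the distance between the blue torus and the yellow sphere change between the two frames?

-0.9

Before: roughly 5.5 units apart; after: 4.6. That's 0.9 units closer together.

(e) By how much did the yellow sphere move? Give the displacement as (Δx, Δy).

(-2.1, 1.2)

The yellow sphere started near (9.8, 1.8) and ended near (7.7, 3.0).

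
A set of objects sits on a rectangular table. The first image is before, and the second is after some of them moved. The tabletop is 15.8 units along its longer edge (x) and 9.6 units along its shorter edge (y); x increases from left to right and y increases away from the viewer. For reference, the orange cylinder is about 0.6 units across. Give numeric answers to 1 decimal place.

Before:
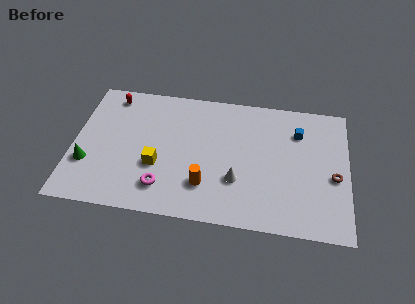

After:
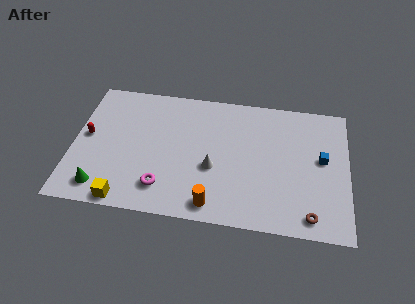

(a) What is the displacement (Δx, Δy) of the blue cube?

(1.4, -1.8)

From the two frames, the blue cube sits at roughly (12.9, 7.1) before and (14.3, 5.3) after.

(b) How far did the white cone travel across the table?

1.6

From (9.5, 3.1) to (8.1, 3.8), the white cone covered √(1.4² + 0.7²) ≈ 1.6 units.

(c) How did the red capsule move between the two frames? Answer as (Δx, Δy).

(-1.2, -3.2)

The red capsule was at about (2.0, 8.3) and moved to about (0.8, 5.1).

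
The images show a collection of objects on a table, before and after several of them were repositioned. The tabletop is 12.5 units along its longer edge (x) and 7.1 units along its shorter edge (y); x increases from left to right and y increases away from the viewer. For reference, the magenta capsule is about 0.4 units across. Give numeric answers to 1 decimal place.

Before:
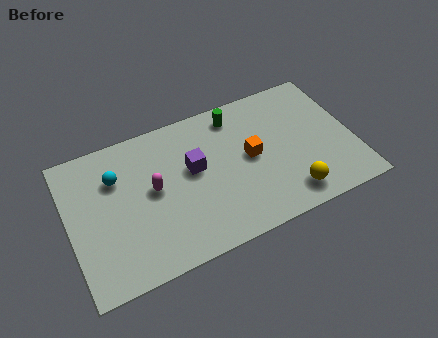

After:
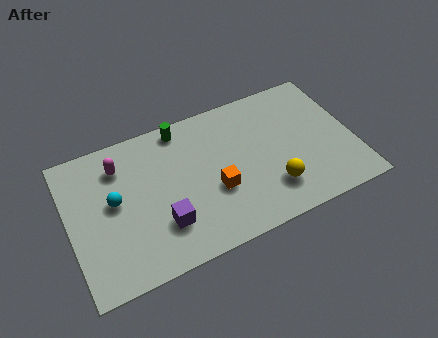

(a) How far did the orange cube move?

2.0

The orange cube was near (8.0, 3.7) before and (6.3, 2.7) after, so it travelled √(1.7² + 1.0²) ≈ 2.0 units.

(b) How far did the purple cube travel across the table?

2.6

The purple cube moved from about (5.5, 4.1) to (3.9, 2.0), a distance of √(1.6² + 2.1²) ≈ 2.6.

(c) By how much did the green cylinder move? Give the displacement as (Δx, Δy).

(-2.4, 0.3)

From the two frames, the green cylinder sits at roughly (7.6, 6.0) before and (5.2, 6.3) after.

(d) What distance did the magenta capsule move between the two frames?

2.1

The magenta capsule was near (3.7, 3.8) before and (2.4, 5.5) after, so it travelled √(1.3² + 1.7²) ≈ 2.1 units.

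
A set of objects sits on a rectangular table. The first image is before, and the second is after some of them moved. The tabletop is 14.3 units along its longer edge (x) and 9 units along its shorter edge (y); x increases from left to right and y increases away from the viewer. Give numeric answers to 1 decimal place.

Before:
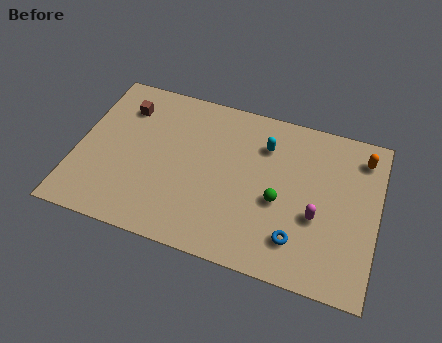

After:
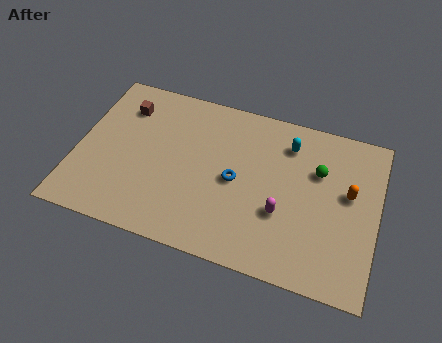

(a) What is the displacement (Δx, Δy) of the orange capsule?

(-0.5, -2.2)

The orange capsule started near (13.4, 7.4) and ended near (12.9, 5.2).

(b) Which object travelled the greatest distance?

the blue torus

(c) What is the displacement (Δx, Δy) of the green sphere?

(1.7, 2.2)

The green sphere started near (9.7, 3.8) and ended near (11.4, 6.0).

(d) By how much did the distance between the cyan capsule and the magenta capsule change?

-0.3

Before: roughly 4.2 units apart; after: 3.9. That's 0.3 units closer together.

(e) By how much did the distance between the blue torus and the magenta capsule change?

+0.8

They were about 1.7 units apart before and 2.5 after — 0.8 units further apart.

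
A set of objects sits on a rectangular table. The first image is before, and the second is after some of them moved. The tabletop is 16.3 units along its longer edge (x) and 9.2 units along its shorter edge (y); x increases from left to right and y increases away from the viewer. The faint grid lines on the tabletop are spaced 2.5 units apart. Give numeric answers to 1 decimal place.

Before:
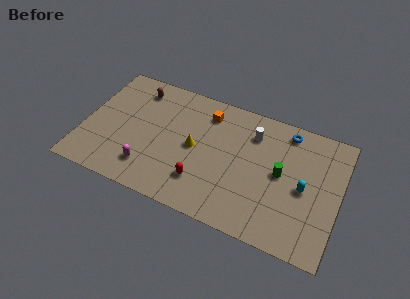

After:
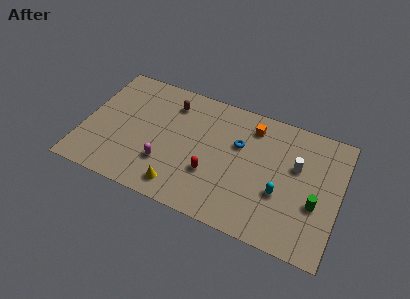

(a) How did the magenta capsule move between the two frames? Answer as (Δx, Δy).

(1.0, 0.7)

The magenta capsule was at about (4.4, 2.0) and moved to about (5.4, 2.7).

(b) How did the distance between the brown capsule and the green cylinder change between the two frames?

+0.3

The distance was about 10.0 in the first image and 10.3 in the second, so they moved 0.3 units further apart.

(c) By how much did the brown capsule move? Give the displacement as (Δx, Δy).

(2.3, -0.3)

The brown capsule started near (3.0, 7.6) and ended near (5.3, 7.3).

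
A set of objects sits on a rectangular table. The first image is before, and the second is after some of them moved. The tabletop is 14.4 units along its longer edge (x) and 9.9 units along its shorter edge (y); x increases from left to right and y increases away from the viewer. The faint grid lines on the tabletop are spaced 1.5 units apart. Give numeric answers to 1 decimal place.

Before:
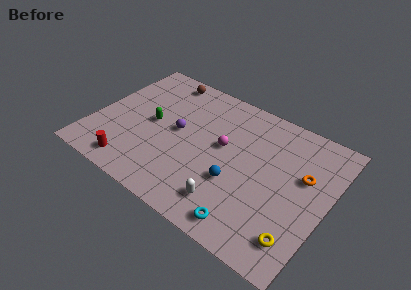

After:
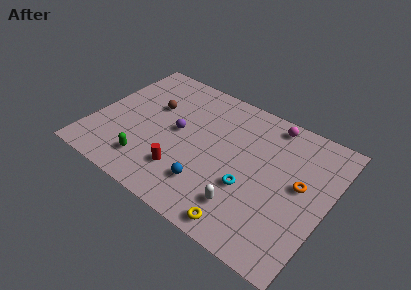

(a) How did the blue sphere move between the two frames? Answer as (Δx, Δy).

(-1.5, -1.1)

The blue sphere started near (9.1, 3.5) and ended near (7.6, 2.4).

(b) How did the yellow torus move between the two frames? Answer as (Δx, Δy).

(-3.1, -0.9)

From the two frames, the yellow torus sits at roughly (13.2, 1.9) before and (10.1, 1.0) after.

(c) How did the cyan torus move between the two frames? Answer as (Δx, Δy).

(-0.4, 2.4)

The cyan torus was at about (10.3, 1.2) and moved to about (9.9, 3.6).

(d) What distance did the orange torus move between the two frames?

0.7

From (12.8, 6.1) to (12.7, 5.4), the orange torus covered √(0.1² + 0.7²) ≈ 0.7 units.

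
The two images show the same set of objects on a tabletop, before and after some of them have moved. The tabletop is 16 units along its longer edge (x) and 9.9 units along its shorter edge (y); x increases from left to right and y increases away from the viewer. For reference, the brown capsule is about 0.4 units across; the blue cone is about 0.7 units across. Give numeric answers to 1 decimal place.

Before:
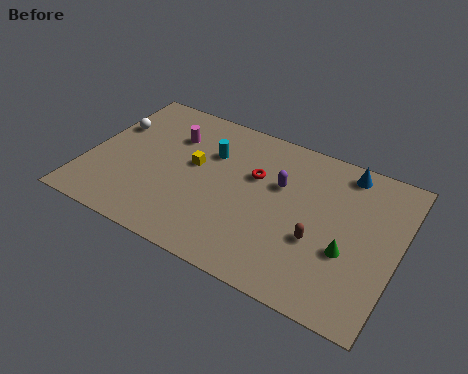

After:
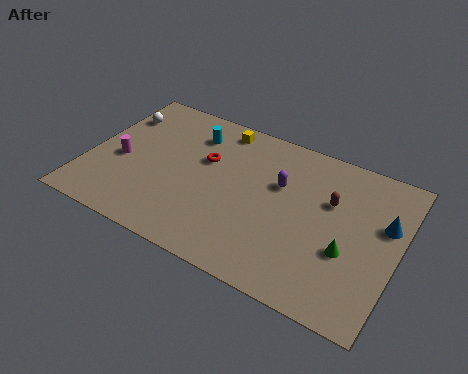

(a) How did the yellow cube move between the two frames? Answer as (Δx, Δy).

(0.9, 3.1)

The yellow cube started near (5.4, 5.6) and ended near (6.3, 8.7).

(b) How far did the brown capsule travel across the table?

2.7

The brown capsule moved from about (12.1, 3.7) to (12.4, 6.4), a distance of √(0.3² + 2.7²) ≈ 2.7.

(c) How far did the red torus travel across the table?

2.6

The red torus moved from about (8.5, 6.3) to (5.9, 6.2), a distance of √(2.6² + 0.1²) ≈ 2.6.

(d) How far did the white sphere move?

0.9

The white sphere moved from about (0.9, 6.5) to (1.0, 7.4), a distance of √(0.1² + 0.9²) ≈ 0.9.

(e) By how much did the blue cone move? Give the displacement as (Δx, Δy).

(2.3, -2.5)

The blue cone was at about (12.9, 8.7) and moved to about (15.2, 6.2).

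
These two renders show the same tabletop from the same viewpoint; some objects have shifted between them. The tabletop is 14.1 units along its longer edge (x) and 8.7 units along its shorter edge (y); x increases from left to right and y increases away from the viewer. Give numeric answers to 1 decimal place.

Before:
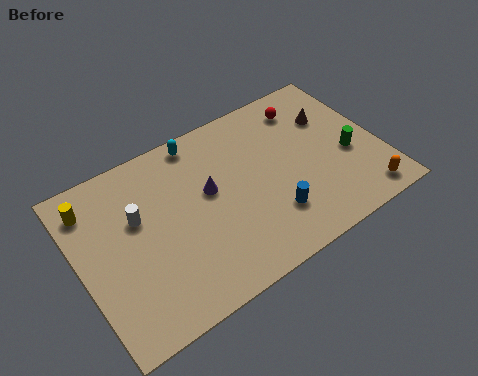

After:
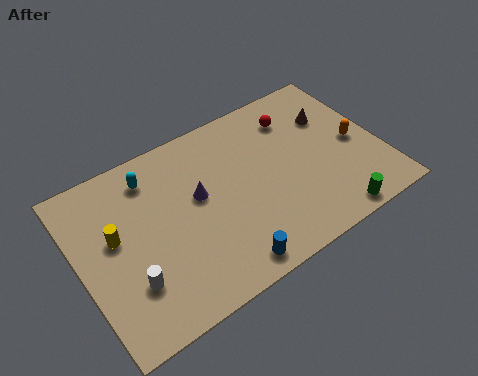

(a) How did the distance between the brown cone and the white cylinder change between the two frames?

+1.4

The distance was about 9.4 in the first image and 10.8 in the second, so they moved 1.4 units further apart.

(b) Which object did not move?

the brown cone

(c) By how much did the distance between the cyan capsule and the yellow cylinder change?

-2.4

They were about 5.3 units apart before and 2.9 after — 2.4 units closer together.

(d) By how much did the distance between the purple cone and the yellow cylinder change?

-1.7

They were about 5.6 units apart before and 3.9 after — 1.7 units closer together.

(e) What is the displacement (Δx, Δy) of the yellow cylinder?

(0.8, -2.0)

The yellow cylinder was at about (0.9, 7.0) and moved to about (1.7, 5.0).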